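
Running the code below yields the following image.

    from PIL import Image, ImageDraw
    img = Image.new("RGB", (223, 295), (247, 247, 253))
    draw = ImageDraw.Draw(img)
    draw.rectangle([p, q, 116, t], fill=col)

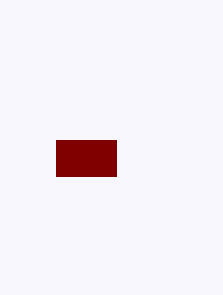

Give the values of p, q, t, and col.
p = 56
q = 140
t = 176
col = 'maroon'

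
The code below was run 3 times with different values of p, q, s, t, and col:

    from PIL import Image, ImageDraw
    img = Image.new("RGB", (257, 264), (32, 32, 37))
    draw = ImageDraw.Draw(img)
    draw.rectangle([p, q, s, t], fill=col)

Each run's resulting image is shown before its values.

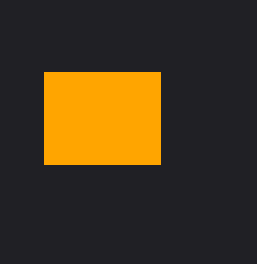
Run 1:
p = 44; q = 72; s = 160; t = 164; col = 'orange'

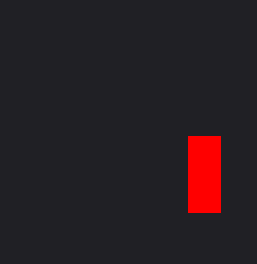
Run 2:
p = 188; q = 136; s = 220; t = 212; col = 'red'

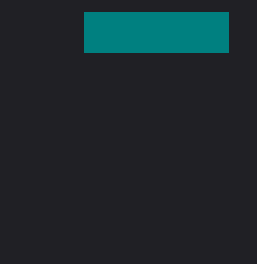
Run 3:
p = 84, q = 12, s = 228, t = 52, col = 'teal'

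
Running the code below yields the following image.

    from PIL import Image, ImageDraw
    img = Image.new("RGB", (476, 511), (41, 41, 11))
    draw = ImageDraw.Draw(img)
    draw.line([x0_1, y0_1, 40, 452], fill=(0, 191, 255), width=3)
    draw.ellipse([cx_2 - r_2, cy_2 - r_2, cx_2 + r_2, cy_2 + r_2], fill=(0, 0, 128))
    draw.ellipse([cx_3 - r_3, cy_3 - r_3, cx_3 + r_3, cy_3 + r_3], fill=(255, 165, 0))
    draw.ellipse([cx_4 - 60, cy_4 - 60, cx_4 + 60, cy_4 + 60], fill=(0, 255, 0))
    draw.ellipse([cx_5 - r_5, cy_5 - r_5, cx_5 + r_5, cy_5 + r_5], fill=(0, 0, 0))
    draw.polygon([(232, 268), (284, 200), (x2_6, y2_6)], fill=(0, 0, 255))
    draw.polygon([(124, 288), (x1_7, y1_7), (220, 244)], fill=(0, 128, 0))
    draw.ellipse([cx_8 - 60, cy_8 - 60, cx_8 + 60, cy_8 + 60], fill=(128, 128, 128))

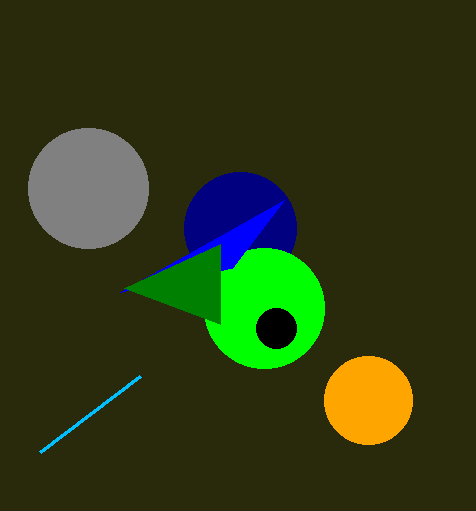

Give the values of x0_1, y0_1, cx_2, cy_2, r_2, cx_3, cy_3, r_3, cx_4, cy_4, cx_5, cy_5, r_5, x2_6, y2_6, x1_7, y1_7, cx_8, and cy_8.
x0_1 = 140; y0_1 = 376; cx_2 = 240; cy_2 = 228; r_2 = 56; cx_3 = 368; cy_3 = 400; r_3 = 44; cx_4 = 264; cy_4 = 308; cx_5 = 276; cy_5 = 328; r_5 = 20; x2_6 = 120; y2_6 = 292; x1_7 = 220; y1_7 = 324; cx_8 = 88; cy_8 = 188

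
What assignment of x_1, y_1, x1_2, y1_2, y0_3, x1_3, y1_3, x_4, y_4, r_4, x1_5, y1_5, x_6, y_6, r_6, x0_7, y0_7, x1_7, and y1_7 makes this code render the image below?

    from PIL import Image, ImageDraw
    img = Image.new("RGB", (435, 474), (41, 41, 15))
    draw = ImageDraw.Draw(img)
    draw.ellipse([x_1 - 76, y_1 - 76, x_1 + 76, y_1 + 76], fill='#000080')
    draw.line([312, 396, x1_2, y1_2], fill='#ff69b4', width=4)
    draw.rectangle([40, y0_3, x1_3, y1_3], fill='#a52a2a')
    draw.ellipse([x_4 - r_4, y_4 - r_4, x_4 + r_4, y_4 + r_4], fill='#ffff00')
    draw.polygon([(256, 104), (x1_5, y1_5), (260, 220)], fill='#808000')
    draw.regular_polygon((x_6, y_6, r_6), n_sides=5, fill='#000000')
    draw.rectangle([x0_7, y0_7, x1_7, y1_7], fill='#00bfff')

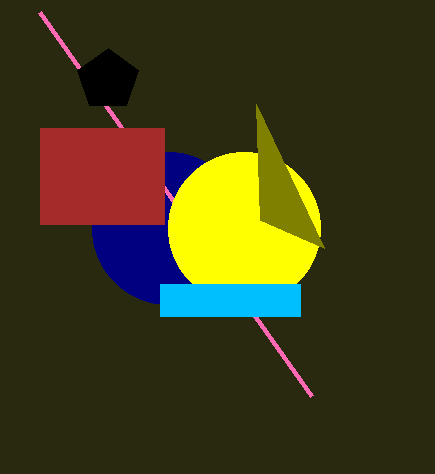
x_1 = 168
y_1 = 228
x1_2 = 40
y1_2 = 12
y0_3 = 128
x1_3 = 164
y1_3 = 224
x_4 = 244
y_4 = 228
r_4 = 76
x1_5 = 324
y1_5 = 248
x_6 = 108
y_6 = 80
r_6 = 32
x0_7 = 160
y0_7 = 284
x1_7 = 300
y1_7 = 316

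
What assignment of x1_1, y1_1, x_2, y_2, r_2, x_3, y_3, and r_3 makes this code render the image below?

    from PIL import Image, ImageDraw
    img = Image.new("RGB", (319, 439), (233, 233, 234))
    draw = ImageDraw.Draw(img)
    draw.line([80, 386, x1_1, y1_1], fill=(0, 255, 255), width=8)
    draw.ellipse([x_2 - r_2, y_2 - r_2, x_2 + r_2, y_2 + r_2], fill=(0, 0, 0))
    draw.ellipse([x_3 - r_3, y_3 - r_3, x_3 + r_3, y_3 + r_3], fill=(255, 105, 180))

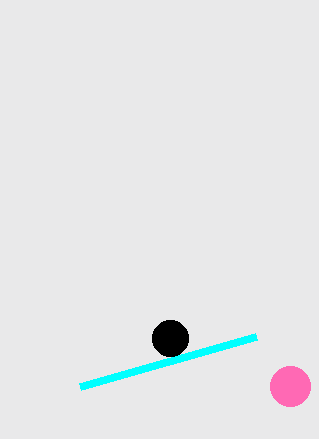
x1_1 = 256, y1_1 = 336, x_2 = 170, y_2 = 338, r_2 = 18, x_3 = 290, y_3 = 386, r_3 = 20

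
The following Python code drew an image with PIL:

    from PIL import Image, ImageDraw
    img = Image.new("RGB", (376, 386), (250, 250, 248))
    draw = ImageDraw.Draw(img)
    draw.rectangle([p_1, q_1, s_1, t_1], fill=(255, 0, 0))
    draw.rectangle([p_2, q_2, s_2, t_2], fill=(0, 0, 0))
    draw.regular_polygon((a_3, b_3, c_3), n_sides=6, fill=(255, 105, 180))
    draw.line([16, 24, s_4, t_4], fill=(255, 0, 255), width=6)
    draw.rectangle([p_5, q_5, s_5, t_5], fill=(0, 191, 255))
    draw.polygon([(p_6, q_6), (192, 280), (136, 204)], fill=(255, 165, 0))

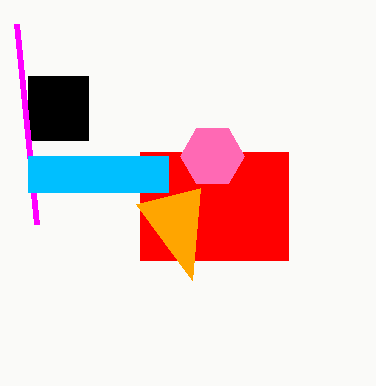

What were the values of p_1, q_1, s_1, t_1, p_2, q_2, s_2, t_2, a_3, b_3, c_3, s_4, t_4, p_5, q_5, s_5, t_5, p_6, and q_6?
p_1 = 140; q_1 = 152; s_1 = 288; t_1 = 260; p_2 = 28; q_2 = 76; s_2 = 88; t_2 = 140; a_3 = 212; b_3 = 156; c_3 = 32; s_4 = 36; t_4 = 224; p_5 = 28; q_5 = 156; s_5 = 168; t_5 = 192; p_6 = 200; q_6 = 188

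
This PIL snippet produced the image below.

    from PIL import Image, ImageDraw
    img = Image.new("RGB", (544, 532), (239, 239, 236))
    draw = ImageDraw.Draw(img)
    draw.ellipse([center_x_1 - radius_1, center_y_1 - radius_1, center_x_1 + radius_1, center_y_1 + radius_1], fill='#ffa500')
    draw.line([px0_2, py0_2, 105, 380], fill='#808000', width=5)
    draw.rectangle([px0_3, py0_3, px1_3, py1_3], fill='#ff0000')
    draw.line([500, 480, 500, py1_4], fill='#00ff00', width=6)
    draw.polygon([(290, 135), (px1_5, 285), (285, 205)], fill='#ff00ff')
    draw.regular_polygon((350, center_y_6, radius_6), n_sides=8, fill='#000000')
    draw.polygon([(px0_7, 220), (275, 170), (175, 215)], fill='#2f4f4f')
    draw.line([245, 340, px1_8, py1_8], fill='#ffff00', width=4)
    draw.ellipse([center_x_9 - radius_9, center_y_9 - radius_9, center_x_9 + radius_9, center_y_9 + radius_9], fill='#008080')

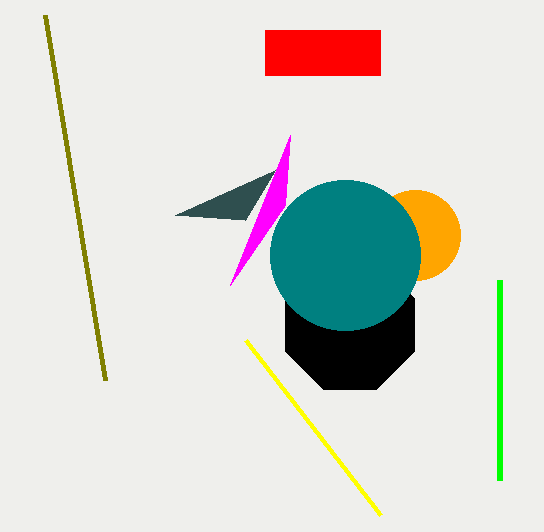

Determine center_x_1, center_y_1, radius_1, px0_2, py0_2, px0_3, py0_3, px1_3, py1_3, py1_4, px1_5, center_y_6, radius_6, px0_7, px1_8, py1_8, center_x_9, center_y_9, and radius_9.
center_x_1 = 415
center_y_1 = 235
radius_1 = 45
px0_2 = 45
py0_2 = 15
px0_3 = 265
py0_3 = 30
px1_3 = 380
py1_3 = 75
py1_4 = 280
px1_5 = 230
center_y_6 = 325
radius_6 = 70
px0_7 = 245
px1_8 = 380
py1_8 = 515
center_x_9 = 345
center_y_9 = 255
radius_9 = 75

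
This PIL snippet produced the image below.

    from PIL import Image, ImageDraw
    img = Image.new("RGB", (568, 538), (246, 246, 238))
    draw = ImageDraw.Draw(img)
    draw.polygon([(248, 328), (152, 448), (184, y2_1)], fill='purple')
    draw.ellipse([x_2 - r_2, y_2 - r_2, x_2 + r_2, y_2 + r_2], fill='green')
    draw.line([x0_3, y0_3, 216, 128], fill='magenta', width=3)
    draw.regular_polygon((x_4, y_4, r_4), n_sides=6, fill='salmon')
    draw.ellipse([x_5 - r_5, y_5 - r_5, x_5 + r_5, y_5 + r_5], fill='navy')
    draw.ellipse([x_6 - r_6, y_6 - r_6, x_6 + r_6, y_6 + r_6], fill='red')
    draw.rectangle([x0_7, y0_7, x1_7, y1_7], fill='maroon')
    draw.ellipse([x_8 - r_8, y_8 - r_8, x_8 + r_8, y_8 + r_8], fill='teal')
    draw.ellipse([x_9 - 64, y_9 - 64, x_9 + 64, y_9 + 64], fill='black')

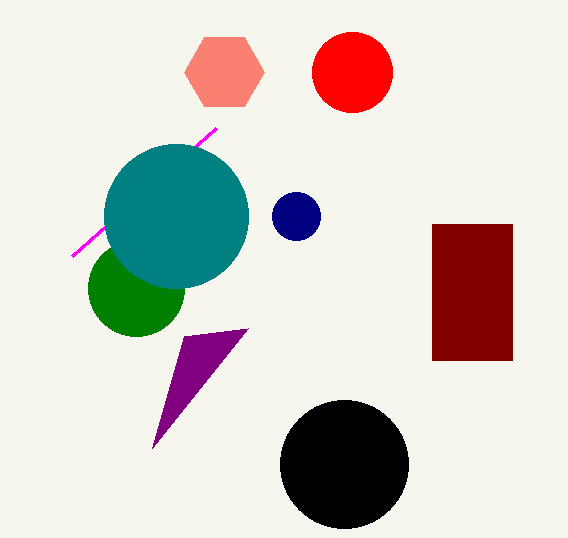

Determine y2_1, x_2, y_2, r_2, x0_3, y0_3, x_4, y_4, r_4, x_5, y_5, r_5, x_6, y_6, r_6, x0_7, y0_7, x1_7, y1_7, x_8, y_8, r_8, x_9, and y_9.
y2_1 = 336; x_2 = 136; y_2 = 288; r_2 = 48; x0_3 = 72; y0_3 = 256; x_4 = 224; y_4 = 72; r_4 = 40; x_5 = 296; y_5 = 216; r_5 = 24; x_6 = 352; y_6 = 72; r_6 = 40; x0_7 = 432; y0_7 = 224; x1_7 = 512; y1_7 = 360; x_8 = 176; y_8 = 216; r_8 = 72; x_9 = 344; y_9 = 464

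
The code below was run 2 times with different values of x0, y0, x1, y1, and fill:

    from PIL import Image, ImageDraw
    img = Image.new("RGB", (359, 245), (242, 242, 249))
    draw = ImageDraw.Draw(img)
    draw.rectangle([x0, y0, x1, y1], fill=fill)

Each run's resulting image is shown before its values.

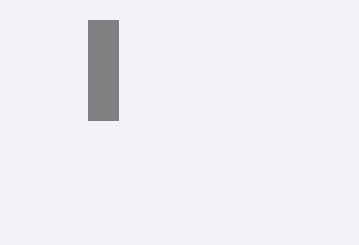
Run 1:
x0 = 88; y0 = 20; x1 = 118; y1 = 120; fill = 'gray'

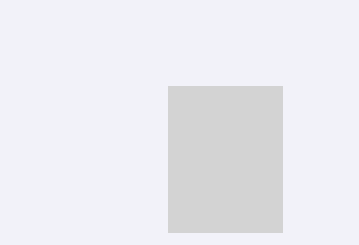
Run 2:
x0 = 168
y0 = 86
x1 = 282
y1 = 232
fill = 'lightgray'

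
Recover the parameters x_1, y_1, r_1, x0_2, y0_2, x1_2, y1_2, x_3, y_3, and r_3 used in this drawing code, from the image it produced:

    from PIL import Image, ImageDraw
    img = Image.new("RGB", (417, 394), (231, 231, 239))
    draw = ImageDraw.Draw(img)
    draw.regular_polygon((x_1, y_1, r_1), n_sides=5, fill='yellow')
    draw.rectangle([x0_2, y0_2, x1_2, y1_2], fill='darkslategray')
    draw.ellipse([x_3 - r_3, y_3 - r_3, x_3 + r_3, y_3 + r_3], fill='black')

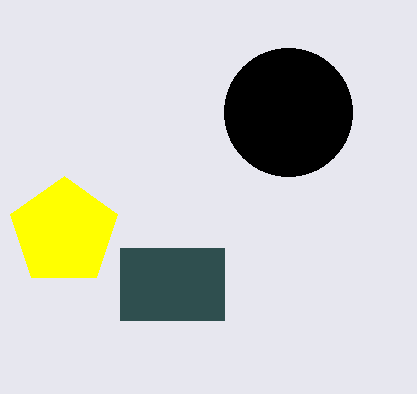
x_1 = 64; y_1 = 232; r_1 = 56; x0_2 = 120; y0_2 = 248; x1_2 = 224; y1_2 = 320; x_3 = 288; y_3 = 112; r_3 = 64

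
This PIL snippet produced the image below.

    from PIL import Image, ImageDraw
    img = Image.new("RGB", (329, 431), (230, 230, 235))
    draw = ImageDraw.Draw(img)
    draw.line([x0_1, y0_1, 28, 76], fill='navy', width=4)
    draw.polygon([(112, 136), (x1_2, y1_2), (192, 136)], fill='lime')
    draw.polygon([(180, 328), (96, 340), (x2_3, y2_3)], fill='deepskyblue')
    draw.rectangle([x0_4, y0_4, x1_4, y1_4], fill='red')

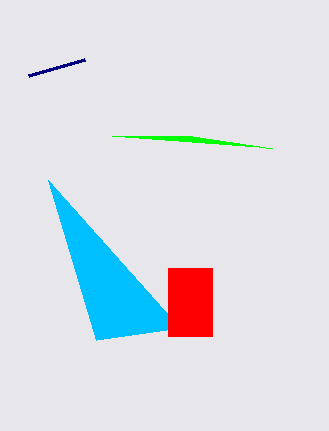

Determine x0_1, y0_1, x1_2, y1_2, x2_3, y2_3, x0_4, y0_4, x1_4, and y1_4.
x0_1 = 84, y0_1 = 60, x1_2 = 272, y1_2 = 148, x2_3 = 48, y2_3 = 180, x0_4 = 168, y0_4 = 268, x1_4 = 212, y1_4 = 336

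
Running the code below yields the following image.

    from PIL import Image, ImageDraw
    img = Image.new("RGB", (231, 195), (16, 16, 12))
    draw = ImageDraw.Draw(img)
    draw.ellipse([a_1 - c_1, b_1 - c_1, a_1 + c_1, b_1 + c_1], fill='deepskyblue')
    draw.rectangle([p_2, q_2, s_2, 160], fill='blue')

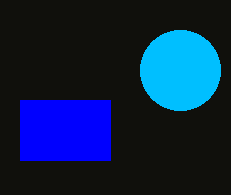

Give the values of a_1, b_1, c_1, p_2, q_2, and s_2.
a_1 = 180; b_1 = 70; c_1 = 40; p_2 = 20; q_2 = 100; s_2 = 110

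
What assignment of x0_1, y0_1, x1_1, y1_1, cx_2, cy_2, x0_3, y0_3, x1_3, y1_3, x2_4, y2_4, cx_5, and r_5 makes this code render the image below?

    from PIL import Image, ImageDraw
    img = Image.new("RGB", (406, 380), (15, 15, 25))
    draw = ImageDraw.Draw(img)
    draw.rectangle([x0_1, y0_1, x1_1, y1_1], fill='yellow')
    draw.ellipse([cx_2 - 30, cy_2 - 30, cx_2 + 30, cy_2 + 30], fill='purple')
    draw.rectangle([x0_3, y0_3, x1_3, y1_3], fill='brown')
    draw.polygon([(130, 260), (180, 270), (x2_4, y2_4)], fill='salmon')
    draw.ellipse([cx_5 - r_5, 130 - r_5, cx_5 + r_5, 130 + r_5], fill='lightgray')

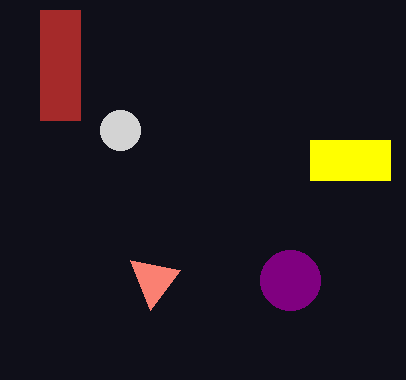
x0_1 = 310
y0_1 = 140
x1_1 = 390
y1_1 = 180
cx_2 = 290
cy_2 = 280
x0_3 = 40
y0_3 = 10
x1_3 = 80
y1_3 = 120
x2_4 = 150
y2_4 = 310
cx_5 = 120
r_5 = 20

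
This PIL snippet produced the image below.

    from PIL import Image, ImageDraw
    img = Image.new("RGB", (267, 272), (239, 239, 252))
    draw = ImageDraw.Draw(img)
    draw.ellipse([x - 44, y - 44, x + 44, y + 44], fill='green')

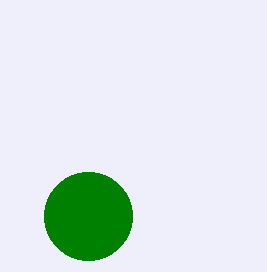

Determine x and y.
x = 88, y = 216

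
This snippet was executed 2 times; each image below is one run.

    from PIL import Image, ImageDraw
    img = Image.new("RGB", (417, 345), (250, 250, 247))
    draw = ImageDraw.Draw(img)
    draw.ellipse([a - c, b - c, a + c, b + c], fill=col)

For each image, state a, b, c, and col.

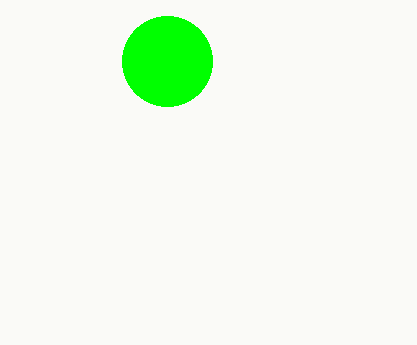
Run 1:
a = 167; b = 61; c = 45; col = 'lime'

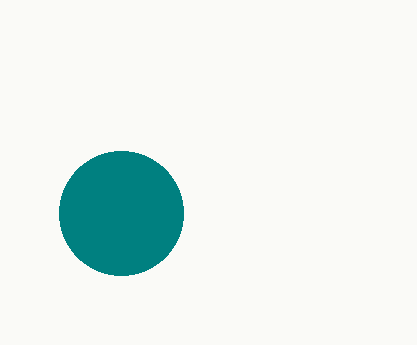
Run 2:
a = 121, b = 213, c = 62, col = 'teal'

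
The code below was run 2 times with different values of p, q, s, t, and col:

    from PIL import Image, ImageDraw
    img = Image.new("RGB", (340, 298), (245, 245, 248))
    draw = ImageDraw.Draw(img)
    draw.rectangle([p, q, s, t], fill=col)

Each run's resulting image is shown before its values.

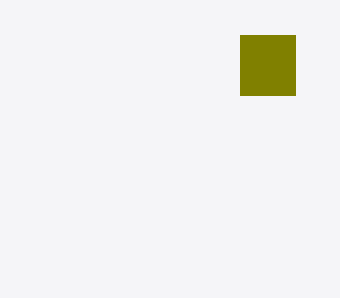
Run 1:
p = 240, q = 35, s = 295, t = 95, col = 'olive'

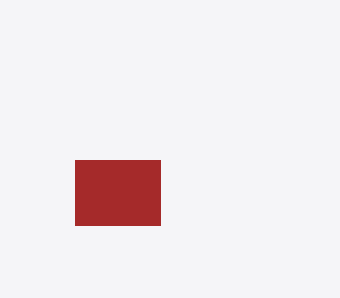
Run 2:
p = 75, q = 160, s = 160, t = 225, col = 'brown'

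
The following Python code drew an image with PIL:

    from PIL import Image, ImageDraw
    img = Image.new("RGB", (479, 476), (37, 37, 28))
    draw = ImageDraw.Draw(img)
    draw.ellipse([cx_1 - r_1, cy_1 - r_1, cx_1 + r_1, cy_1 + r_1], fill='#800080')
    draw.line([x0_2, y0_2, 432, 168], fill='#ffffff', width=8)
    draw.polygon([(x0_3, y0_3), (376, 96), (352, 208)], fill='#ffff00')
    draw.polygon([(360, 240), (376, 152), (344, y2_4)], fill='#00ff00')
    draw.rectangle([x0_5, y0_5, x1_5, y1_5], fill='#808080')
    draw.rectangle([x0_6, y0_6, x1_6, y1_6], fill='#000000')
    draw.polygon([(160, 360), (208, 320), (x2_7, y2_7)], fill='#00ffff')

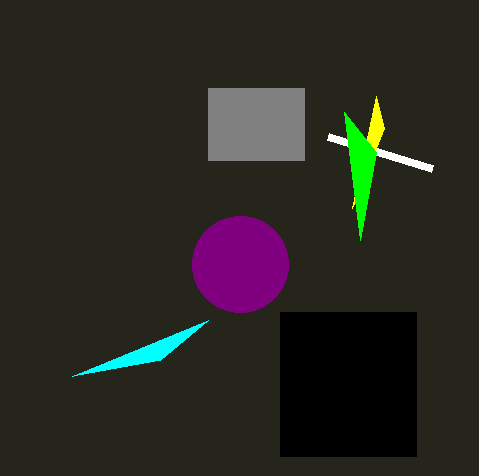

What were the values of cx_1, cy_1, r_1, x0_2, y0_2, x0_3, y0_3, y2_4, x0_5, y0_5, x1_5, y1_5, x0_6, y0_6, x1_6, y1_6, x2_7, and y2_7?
cx_1 = 240
cy_1 = 264
r_1 = 48
x0_2 = 328
y0_2 = 136
x0_3 = 384
y0_3 = 128
y2_4 = 112
x0_5 = 208
y0_5 = 88
x1_5 = 304
y1_5 = 160
x0_6 = 280
y0_6 = 312
x1_6 = 416
y1_6 = 456
x2_7 = 72
y2_7 = 376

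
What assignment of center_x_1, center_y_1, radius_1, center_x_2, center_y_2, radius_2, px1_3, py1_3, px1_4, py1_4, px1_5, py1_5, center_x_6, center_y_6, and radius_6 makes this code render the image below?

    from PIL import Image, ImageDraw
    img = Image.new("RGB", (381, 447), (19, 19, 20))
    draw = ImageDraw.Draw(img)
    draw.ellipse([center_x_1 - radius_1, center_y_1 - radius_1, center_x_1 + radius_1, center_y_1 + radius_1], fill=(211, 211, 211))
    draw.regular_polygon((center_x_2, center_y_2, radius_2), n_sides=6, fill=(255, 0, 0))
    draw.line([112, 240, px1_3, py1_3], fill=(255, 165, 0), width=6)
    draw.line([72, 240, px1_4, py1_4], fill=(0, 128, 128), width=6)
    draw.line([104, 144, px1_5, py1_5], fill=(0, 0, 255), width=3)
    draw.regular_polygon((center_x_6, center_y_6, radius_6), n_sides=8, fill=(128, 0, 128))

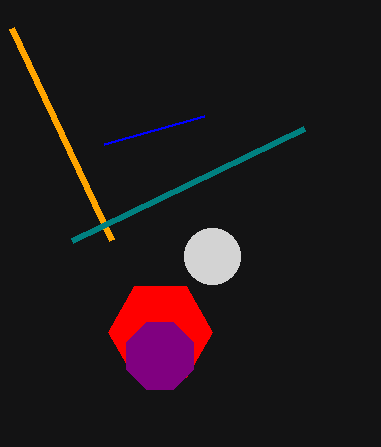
center_x_1 = 212, center_y_1 = 256, radius_1 = 28, center_x_2 = 160, center_y_2 = 332, radius_2 = 52, px1_3 = 12, py1_3 = 28, px1_4 = 304, py1_4 = 128, px1_5 = 204, py1_5 = 116, center_x_6 = 160, center_y_6 = 356, radius_6 = 36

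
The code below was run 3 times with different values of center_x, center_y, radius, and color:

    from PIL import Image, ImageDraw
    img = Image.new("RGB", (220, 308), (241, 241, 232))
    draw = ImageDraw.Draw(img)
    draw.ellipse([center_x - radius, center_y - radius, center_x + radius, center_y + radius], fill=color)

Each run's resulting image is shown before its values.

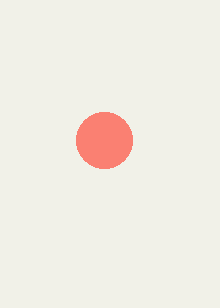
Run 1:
center_x = 104, center_y = 140, radius = 28, color = 'salmon'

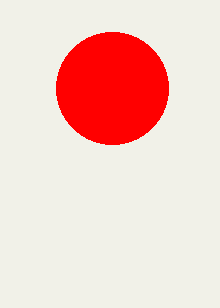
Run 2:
center_x = 112; center_y = 88; radius = 56; color = 'red'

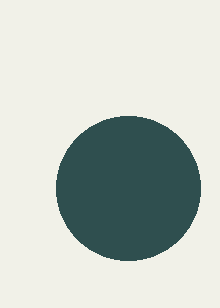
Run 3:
center_x = 128, center_y = 188, radius = 72, color = 'darkslategray'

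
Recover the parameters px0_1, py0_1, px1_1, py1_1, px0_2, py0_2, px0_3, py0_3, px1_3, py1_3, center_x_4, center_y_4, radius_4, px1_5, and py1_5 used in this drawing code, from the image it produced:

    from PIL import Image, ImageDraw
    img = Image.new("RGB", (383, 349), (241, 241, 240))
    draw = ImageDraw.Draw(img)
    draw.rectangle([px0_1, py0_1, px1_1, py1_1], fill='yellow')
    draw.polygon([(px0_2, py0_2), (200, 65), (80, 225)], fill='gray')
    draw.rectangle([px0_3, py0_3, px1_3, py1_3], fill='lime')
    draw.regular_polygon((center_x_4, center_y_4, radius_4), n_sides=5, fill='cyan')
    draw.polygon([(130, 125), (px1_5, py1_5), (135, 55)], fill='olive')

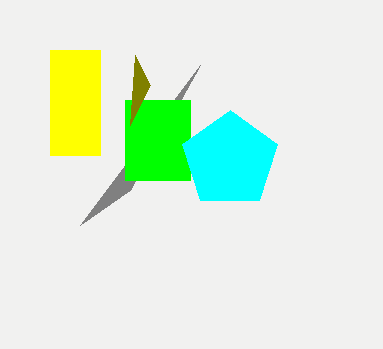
px0_1 = 50
py0_1 = 50
px1_1 = 100
py1_1 = 155
px0_2 = 130
py0_2 = 190
px0_3 = 125
py0_3 = 100
px1_3 = 190
py1_3 = 180
center_x_4 = 230
center_y_4 = 160
radius_4 = 50
px1_5 = 150
py1_5 = 85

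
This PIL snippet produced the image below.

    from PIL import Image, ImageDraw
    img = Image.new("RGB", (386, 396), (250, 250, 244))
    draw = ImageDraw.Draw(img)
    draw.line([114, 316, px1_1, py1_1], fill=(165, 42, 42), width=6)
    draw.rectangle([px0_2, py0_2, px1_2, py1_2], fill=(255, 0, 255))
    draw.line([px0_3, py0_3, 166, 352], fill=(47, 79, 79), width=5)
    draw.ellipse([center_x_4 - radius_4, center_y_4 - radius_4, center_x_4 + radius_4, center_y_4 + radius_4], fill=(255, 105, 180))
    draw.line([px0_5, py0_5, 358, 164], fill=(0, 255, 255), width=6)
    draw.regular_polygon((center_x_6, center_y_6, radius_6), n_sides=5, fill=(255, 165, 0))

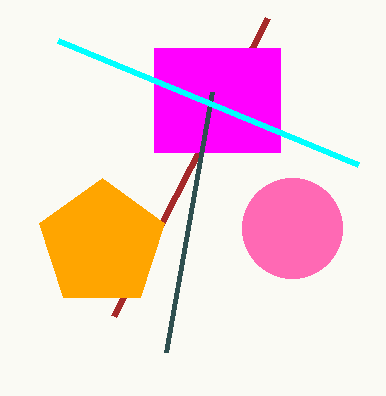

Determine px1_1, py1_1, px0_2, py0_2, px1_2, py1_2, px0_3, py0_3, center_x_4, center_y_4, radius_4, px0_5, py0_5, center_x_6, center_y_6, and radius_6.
px1_1 = 268, py1_1 = 18, px0_2 = 154, py0_2 = 48, px1_2 = 280, py1_2 = 152, px0_3 = 212, py0_3 = 92, center_x_4 = 292, center_y_4 = 228, radius_4 = 50, px0_5 = 58, py0_5 = 40, center_x_6 = 102, center_y_6 = 244, radius_6 = 66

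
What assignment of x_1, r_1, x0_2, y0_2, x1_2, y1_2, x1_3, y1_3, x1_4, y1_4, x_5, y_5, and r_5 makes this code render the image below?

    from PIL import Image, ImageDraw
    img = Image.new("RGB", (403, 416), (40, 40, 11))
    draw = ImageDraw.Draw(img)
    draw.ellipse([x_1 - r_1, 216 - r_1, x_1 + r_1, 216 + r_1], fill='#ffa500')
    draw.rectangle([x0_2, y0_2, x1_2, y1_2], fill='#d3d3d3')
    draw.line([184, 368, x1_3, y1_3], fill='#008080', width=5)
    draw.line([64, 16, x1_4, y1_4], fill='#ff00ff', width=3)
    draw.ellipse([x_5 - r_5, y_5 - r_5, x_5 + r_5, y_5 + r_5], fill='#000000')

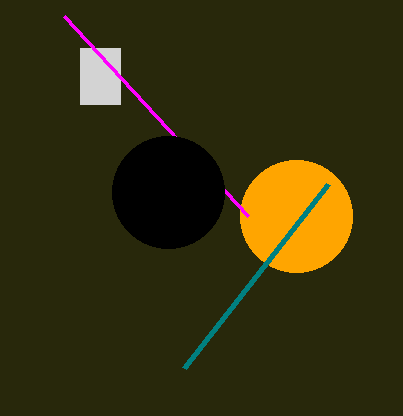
x_1 = 296
r_1 = 56
x0_2 = 80
y0_2 = 48
x1_2 = 120
y1_2 = 104
x1_3 = 328
y1_3 = 184
x1_4 = 248
y1_4 = 216
x_5 = 168
y_5 = 192
r_5 = 56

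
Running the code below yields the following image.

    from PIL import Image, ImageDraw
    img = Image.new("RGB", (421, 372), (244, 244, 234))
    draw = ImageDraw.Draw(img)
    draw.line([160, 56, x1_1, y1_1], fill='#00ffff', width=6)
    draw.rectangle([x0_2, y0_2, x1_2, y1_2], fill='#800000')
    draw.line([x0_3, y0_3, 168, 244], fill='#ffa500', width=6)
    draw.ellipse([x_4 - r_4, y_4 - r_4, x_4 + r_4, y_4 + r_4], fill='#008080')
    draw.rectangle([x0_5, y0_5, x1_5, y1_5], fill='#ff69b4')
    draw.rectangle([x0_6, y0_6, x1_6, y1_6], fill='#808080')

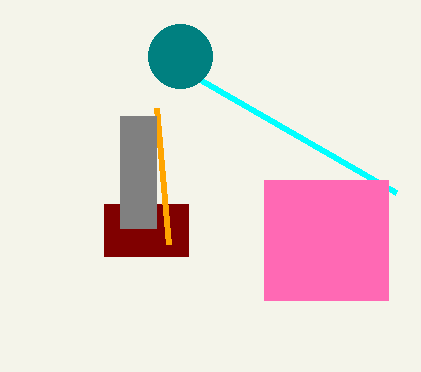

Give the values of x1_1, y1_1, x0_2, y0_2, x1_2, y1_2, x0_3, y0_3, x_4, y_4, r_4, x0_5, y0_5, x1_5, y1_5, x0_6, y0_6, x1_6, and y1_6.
x1_1 = 396
y1_1 = 192
x0_2 = 104
y0_2 = 204
x1_2 = 188
y1_2 = 256
x0_3 = 156
y0_3 = 108
x_4 = 180
y_4 = 56
r_4 = 32
x0_5 = 264
y0_5 = 180
x1_5 = 388
y1_5 = 300
x0_6 = 120
y0_6 = 116
x1_6 = 156
y1_6 = 228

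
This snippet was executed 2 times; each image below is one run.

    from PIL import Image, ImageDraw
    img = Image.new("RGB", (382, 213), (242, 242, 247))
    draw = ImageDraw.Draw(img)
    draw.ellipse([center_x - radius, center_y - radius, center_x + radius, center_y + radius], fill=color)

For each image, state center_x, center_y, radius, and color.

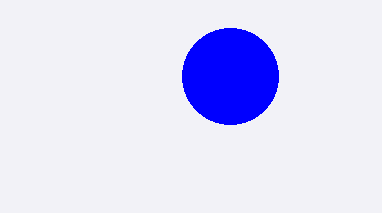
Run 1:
center_x = 230, center_y = 76, radius = 48, color = 'blue'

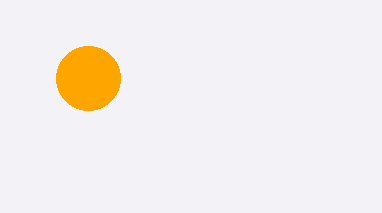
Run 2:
center_x = 88
center_y = 78
radius = 32
color = 'orange'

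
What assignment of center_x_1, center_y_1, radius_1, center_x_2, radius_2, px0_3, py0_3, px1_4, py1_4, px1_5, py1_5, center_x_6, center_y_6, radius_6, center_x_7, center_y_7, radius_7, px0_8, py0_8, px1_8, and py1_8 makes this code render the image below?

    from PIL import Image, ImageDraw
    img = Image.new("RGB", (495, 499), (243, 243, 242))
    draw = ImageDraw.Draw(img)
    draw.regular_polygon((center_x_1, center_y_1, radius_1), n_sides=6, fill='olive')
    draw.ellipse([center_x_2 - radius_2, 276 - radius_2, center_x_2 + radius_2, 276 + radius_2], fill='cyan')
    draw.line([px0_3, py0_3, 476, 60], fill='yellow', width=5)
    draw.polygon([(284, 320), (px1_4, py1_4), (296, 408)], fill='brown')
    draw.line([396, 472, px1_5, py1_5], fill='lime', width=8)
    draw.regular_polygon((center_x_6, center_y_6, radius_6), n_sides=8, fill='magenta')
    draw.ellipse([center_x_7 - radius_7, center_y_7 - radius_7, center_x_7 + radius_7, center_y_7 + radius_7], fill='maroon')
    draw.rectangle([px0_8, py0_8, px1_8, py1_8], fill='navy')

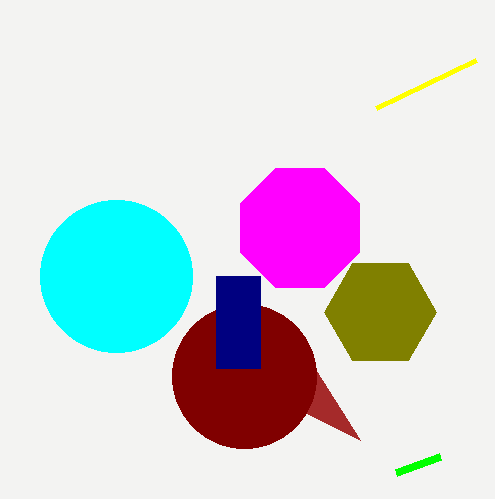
center_x_1 = 380
center_y_1 = 312
radius_1 = 56
center_x_2 = 116
radius_2 = 76
px0_3 = 376
py0_3 = 108
px1_4 = 360
py1_4 = 440
px1_5 = 440
py1_5 = 456
center_x_6 = 300
center_y_6 = 228
radius_6 = 64
center_x_7 = 244
center_y_7 = 376
radius_7 = 72
px0_8 = 216
py0_8 = 276
px1_8 = 260
py1_8 = 368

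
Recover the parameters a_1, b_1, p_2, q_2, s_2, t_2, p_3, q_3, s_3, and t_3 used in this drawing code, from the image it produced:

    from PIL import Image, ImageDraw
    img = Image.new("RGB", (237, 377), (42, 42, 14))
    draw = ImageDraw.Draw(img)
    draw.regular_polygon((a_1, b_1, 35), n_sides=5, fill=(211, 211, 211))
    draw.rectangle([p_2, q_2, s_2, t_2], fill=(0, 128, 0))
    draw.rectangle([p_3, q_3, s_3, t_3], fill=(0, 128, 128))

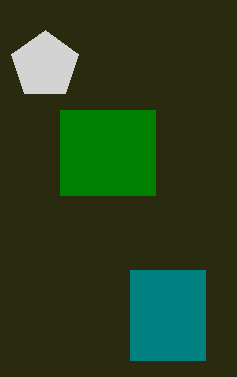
a_1 = 45; b_1 = 65; p_2 = 60; q_2 = 110; s_2 = 155; t_2 = 195; p_3 = 130; q_3 = 270; s_3 = 205; t_3 = 360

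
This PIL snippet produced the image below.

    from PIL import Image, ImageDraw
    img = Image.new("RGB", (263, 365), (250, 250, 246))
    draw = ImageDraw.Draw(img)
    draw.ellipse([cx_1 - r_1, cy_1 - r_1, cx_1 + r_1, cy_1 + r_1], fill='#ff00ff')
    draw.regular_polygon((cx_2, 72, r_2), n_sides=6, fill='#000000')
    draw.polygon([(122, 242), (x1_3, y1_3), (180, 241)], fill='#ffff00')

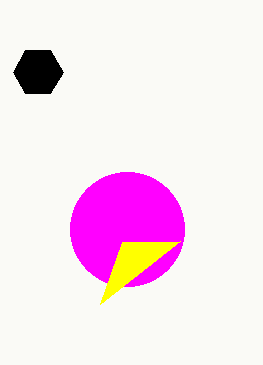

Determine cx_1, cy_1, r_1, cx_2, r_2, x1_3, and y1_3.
cx_1 = 127, cy_1 = 229, r_1 = 57, cx_2 = 38, r_2 = 25, x1_3 = 100, y1_3 = 304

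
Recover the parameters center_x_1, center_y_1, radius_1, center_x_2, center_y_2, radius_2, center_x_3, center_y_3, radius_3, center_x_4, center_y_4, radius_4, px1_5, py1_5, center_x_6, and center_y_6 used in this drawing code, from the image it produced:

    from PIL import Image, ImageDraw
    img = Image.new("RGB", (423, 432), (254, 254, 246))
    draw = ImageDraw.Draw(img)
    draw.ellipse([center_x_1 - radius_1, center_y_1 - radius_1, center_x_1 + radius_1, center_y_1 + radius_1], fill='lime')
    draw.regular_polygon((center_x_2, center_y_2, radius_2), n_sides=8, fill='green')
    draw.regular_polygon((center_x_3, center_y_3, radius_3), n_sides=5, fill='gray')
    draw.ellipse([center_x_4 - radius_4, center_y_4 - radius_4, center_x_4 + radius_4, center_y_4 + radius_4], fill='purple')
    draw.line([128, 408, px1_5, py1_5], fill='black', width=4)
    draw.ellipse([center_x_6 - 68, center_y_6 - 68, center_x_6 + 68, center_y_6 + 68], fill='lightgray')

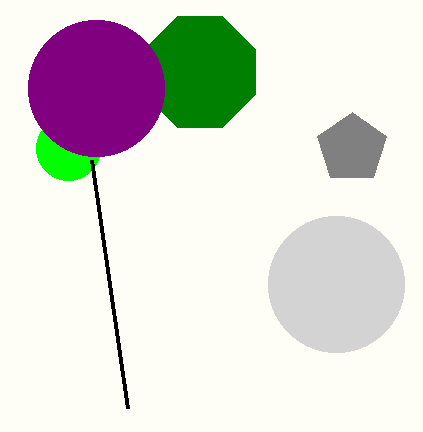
center_x_1 = 68, center_y_1 = 148, radius_1 = 32, center_x_2 = 200, center_y_2 = 72, radius_2 = 60, center_x_3 = 352, center_y_3 = 148, radius_3 = 36, center_x_4 = 96, center_y_4 = 88, radius_4 = 68, px1_5 = 92, py1_5 = 160, center_x_6 = 336, center_y_6 = 284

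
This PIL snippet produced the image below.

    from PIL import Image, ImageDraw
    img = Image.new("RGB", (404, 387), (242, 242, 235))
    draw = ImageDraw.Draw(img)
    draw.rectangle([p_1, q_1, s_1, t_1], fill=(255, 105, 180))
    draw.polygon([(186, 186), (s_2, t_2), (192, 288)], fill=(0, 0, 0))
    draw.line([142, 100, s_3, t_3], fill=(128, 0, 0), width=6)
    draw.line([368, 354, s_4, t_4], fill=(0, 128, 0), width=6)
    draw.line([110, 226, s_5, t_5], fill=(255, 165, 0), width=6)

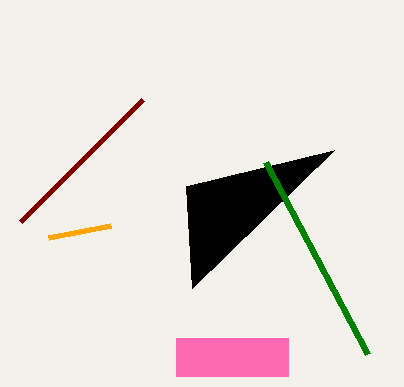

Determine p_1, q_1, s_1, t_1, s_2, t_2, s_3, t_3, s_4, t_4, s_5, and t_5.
p_1 = 176
q_1 = 338
s_1 = 288
t_1 = 376
s_2 = 334
t_2 = 150
s_3 = 20
t_3 = 222
s_4 = 266
t_4 = 162
s_5 = 48
t_5 = 238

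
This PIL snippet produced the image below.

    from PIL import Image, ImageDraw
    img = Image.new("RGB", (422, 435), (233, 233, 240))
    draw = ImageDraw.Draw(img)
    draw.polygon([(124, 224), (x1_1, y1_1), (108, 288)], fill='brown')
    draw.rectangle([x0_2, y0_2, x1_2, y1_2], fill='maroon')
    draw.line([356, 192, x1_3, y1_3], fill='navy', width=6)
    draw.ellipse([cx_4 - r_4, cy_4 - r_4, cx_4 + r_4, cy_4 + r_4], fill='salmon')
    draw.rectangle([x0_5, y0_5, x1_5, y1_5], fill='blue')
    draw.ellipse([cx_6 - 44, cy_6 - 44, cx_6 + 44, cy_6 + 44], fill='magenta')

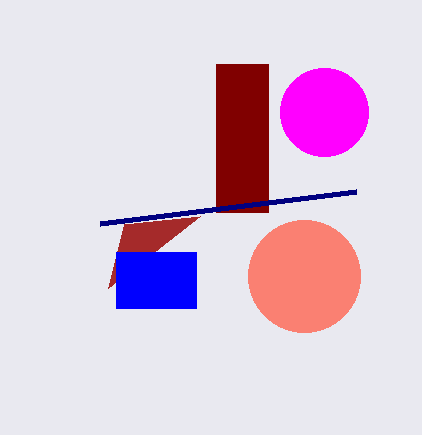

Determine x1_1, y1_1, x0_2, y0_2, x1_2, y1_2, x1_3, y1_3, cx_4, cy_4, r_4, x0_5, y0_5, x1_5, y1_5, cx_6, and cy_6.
x1_1 = 200; y1_1 = 216; x0_2 = 216; y0_2 = 64; x1_2 = 268; y1_2 = 212; x1_3 = 100; y1_3 = 224; cx_4 = 304; cy_4 = 276; r_4 = 56; x0_5 = 116; y0_5 = 252; x1_5 = 196; y1_5 = 308; cx_6 = 324; cy_6 = 112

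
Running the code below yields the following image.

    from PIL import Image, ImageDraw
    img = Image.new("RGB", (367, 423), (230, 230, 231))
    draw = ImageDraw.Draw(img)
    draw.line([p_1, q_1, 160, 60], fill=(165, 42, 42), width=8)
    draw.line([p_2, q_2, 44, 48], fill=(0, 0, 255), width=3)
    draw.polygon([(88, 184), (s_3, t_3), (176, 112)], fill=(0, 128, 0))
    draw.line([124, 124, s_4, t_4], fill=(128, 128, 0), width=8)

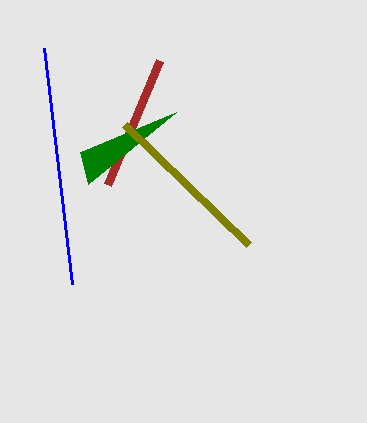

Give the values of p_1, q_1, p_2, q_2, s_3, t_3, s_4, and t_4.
p_1 = 108, q_1 = 184, p_2 = 72, q_2 = 284, s_3 = 80, t_3 = 152, s_4 = 248, t_4 = 244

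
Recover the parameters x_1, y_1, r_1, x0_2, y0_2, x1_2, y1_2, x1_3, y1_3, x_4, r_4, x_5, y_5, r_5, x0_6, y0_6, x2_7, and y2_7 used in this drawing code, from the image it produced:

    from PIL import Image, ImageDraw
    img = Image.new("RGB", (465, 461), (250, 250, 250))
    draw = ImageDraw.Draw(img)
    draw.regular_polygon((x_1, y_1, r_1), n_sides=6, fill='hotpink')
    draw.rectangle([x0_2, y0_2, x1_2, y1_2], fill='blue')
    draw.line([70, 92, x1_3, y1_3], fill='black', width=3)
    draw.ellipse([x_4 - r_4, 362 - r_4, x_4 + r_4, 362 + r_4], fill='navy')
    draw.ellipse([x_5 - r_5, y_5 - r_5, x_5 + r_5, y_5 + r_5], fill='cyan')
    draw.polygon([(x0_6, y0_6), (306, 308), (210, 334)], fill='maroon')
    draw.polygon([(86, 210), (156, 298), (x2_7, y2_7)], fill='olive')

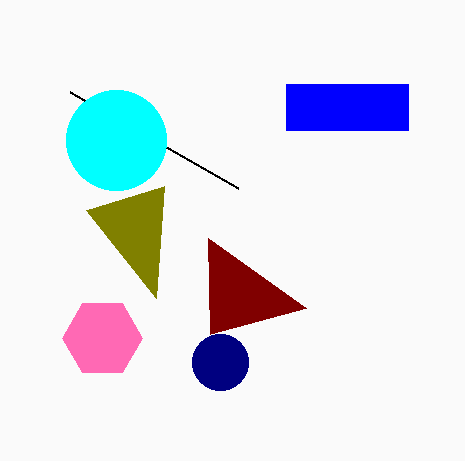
x_1 = 102
y_1 = 338
r_1 = 40
x0_2 = 286
y0_2 = 84
x1_2 = 408
y1_2 = 130
x1_3 = 238
y1_3 = 188
x_4 = 220
r_4 = 28
x_5 = 116
y_5 = 140
r_5 = 50
x0_6 = 208
y0_6 = 238
x2_7 = 164
y2_7 = 186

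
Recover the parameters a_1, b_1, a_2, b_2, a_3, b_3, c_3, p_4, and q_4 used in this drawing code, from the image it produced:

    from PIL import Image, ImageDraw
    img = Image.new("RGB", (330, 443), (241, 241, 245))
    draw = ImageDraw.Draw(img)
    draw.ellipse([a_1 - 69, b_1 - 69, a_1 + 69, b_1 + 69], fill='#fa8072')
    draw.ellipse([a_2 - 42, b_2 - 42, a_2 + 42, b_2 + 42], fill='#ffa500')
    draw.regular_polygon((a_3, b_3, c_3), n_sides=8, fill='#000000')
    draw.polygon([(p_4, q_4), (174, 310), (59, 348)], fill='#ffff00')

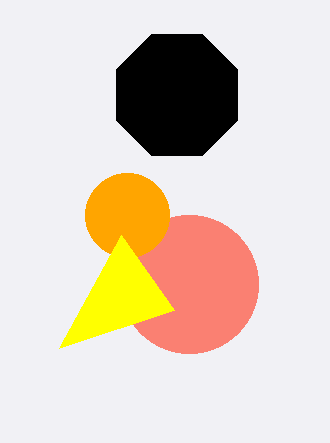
a_1 = 189; b_1 = 284; a_2 = 127; b_2 = 215; a_3 = 177; b_3 = 95; c_3 = 66; p_4 = 121; q_4 = 235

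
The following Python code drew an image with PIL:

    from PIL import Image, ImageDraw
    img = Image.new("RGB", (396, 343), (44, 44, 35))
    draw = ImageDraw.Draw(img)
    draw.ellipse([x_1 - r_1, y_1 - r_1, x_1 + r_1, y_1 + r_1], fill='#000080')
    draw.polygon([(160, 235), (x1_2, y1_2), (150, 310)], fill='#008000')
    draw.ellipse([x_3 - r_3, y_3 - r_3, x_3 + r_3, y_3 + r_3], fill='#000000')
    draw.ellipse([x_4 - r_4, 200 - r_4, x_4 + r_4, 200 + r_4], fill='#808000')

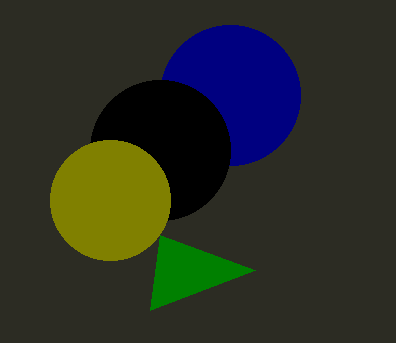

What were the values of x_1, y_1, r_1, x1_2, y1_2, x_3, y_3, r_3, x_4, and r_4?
x_1 = 230
y_1 = 95
r_1 = 70
x1_2 = 255
y1_2 = 270
x_3 = 160
y_3 = 150
r_3 = 70
x_4 = 110
r_4 = 60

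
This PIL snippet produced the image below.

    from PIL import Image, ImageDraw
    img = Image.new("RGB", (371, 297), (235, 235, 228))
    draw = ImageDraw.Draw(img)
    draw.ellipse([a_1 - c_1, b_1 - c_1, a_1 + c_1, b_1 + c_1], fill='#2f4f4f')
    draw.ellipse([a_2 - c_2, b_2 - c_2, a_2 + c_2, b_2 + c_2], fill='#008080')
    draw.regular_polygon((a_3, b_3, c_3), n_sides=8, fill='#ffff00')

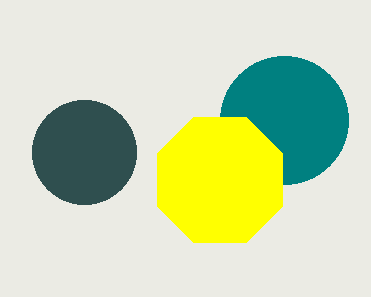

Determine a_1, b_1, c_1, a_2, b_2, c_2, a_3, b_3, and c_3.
a_1 = 84
b_1 = 152
c_1 = 52
a_2 = 284
b_2 = 120
c_2 = 64
a_3 = 220
b_3 = 180
c_3 = 68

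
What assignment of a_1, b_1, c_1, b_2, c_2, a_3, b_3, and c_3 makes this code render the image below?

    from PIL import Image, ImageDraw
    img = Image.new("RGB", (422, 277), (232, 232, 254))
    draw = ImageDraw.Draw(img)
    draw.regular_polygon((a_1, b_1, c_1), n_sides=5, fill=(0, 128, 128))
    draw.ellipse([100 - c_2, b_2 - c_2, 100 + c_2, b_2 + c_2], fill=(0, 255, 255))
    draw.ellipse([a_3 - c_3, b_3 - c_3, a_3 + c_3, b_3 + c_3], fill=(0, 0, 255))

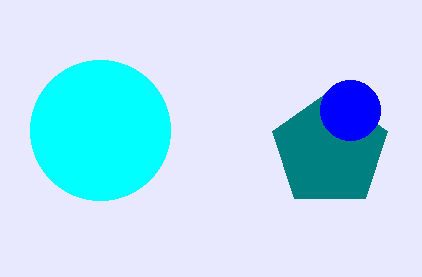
a_1 = 330; b_1 = 150; c_1 = 60; b_2 = 130; c_2 = 70; a_3 = 350; b_3 = 110; c_3 = 30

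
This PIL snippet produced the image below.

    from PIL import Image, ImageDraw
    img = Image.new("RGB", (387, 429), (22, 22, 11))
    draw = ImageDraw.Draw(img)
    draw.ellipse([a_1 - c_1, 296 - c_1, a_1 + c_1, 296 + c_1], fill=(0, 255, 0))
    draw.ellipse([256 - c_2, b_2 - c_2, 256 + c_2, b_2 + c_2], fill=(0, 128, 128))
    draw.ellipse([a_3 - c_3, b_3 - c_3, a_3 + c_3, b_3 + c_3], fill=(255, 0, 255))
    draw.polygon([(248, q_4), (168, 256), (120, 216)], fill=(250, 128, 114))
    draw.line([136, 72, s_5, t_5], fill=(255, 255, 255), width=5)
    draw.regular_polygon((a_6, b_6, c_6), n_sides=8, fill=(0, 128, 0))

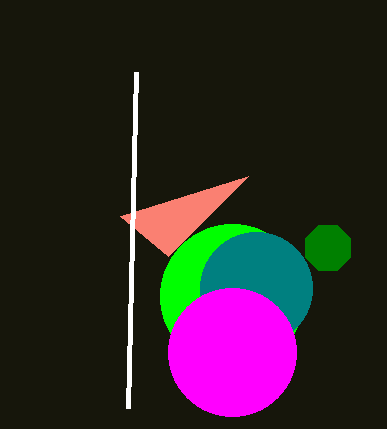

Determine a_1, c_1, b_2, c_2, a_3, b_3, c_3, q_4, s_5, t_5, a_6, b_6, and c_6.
a_1 = 232
c_1 = 72
b_2 = 288
c_2 = 56
a_3 = 232
b_3 = 352
c_3 = 64
q_4 = 176
s_5 = 128
t_5 = 408
a_6 = 328
b_6 = 248
c_6 = 24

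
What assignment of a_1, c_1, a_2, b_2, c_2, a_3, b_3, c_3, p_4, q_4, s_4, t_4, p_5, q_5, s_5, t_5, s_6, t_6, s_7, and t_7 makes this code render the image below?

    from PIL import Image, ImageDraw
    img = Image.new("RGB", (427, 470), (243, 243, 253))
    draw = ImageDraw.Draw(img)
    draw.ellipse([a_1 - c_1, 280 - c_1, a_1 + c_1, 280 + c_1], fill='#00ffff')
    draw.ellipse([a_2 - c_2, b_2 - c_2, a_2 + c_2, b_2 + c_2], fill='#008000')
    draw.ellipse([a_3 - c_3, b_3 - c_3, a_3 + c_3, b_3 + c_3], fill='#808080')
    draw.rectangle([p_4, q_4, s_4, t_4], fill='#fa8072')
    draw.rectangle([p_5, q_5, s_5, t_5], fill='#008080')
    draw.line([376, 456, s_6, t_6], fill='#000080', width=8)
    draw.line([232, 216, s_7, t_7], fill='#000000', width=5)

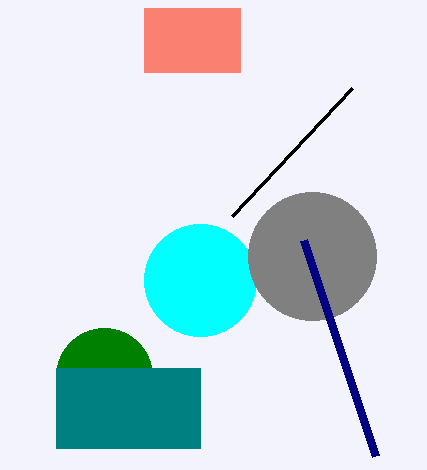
a_1 = 200, c_1 = 56, a_2 = 104, b_2 = 376, c_2 = 48, a_3 = 312, b_3 = 256, c_3 = 64, p_4 = 144, q_4 = 8, s_4 = 240, t_4 = 72, p_5 = 56, q_5 = 368, s_5 = 200, t_5 = 448, s_6 = 304, t_6 = 240, s_7 = 352, t_7 = 88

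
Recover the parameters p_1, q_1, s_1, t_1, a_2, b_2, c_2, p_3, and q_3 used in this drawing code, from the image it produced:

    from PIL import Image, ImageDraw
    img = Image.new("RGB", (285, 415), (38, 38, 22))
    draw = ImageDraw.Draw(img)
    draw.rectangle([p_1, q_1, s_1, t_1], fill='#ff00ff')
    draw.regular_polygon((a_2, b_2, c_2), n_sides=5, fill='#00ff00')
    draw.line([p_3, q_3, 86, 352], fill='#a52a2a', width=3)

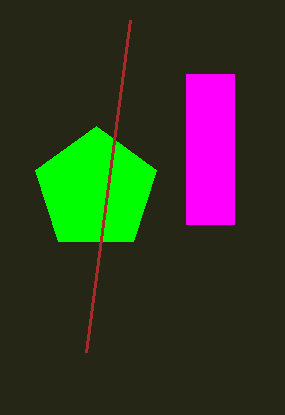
p_1 = 186; q_1 = 74; s_1 = 234; t_1 = 224; a_2 = 96; b_2 = 190; c_2 = 64; p_3 = 130; q_3 = 20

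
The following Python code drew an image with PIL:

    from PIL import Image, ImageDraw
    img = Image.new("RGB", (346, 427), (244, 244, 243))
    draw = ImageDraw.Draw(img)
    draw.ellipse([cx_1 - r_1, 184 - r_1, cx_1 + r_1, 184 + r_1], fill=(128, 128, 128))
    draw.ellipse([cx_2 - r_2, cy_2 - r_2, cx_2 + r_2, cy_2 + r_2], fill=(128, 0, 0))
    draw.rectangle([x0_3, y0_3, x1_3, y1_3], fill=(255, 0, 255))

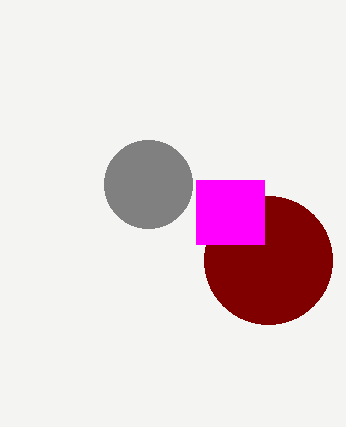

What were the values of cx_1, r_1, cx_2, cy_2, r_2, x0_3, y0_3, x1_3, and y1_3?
cx_1 = 148; r_1 = 44; cx_2 = 268; cy_2 = 260; r_2 = 64; x0_3 = 196; y0_3 = 180; x1_3 = 264; y1_3 = 244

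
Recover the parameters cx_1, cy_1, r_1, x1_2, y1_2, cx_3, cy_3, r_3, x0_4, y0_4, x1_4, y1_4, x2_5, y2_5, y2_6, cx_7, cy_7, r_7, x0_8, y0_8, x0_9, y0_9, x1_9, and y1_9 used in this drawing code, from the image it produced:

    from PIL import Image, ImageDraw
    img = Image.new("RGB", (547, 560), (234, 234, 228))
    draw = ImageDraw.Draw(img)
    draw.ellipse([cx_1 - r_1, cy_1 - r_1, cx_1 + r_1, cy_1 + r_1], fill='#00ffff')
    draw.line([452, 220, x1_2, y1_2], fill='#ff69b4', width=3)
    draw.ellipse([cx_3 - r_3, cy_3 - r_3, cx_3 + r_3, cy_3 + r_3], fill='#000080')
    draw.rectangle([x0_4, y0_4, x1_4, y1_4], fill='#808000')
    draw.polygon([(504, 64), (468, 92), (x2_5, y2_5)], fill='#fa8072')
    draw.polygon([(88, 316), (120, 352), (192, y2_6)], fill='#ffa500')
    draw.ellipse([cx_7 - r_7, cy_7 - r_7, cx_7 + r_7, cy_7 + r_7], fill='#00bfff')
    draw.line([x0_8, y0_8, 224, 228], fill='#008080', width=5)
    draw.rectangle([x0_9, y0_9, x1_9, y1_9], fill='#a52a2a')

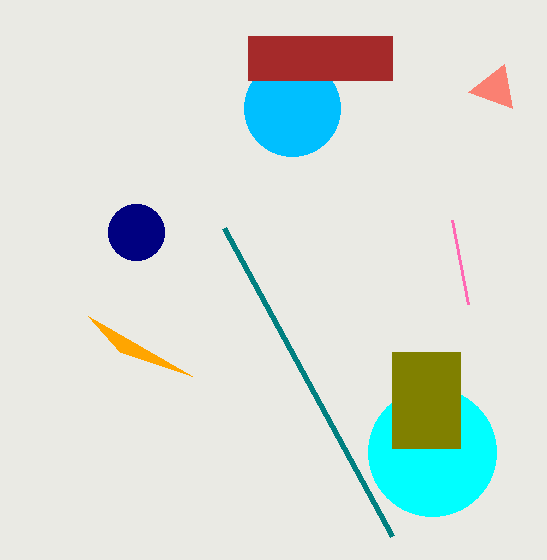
cx_1 = 432
cy_1 = 452
r_1 = 64
x1_2 = 468
y1_2 = 304
cx_3 = 136
cy_3 = 232
r_3 = 28
x0_4 = 392
y0_4 = 352
x1_4 = 460
y1_4 = 448
x2_5 = 512
y2_5 = 108
y2_6 = 376
cx_7 = 292
cy_7 = 108
r_7 = 48
x0_8 = 392
y0_8 = 536
x0_9 = 248
y0_9 = 36
x1_9 = 392
y1_9 = 80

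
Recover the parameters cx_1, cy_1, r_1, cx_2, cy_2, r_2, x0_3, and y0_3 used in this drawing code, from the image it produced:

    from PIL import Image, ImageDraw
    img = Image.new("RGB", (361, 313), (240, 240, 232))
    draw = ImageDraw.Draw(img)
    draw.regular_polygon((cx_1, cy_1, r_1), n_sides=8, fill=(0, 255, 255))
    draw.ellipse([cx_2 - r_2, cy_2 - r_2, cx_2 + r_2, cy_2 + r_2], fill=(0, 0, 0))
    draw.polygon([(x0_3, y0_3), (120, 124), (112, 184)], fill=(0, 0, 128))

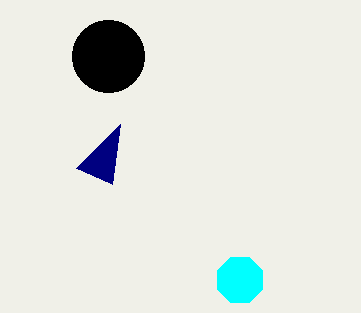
cx_1 = 240
cy_1 = 280
r_1 = 24
cx_2 = 108
cy_2 = 56
r_2 = 36
x0_3 = 76
y0_3 = 168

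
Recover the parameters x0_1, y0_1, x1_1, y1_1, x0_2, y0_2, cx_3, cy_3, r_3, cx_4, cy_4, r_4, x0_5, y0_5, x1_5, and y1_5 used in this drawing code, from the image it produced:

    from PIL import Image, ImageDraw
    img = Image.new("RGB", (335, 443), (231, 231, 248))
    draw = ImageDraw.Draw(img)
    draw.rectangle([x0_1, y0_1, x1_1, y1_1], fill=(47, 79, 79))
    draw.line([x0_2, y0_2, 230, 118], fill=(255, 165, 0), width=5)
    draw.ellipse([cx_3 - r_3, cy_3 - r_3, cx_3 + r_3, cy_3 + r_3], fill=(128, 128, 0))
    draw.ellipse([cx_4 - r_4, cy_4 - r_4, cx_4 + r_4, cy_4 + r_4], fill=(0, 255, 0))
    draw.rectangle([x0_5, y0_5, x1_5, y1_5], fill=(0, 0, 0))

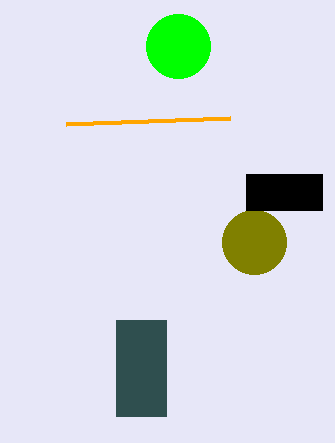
x0_1 = 116, y0_1 = 320, x1_1 = 166, y1_1 = 416, x0_2 = 66, y0_2 = 124, cx_3 = 254, cy_3 = 242, r_3 = 32, cx_4 = 178, cy_4 = 46, r_4 = 32, x0_5 = 246, y0_5 = 174, x1_5 = 322, y1_5 = 210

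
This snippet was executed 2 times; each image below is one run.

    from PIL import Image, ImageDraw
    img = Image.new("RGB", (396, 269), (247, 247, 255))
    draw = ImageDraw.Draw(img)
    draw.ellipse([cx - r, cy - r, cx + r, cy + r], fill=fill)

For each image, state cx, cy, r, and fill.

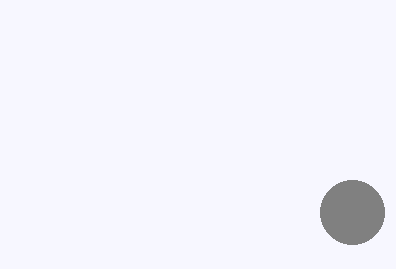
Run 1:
cx = 352; cy = 212; r = 32; fill = 'gray'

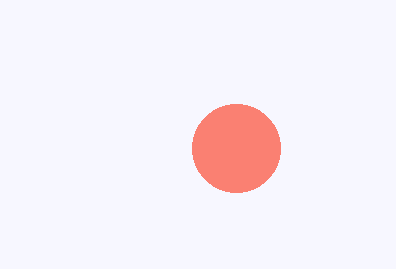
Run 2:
cx = 236; cy = 148; r = 44; fill = 'salmon'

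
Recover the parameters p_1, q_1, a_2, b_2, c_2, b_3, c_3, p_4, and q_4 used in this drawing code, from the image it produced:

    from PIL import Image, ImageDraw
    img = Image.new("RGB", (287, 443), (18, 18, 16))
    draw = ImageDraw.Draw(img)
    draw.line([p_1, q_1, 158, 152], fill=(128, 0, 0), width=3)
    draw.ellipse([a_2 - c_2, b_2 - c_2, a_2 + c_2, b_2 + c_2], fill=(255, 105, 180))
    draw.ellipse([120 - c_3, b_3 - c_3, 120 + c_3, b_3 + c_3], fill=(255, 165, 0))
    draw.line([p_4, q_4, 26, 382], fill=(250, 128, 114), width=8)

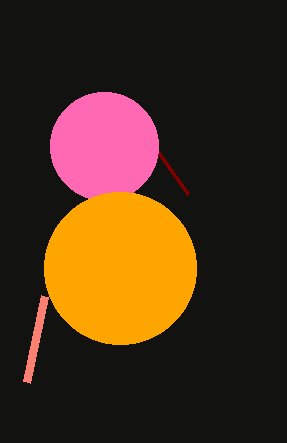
p_1 = 188; q_1 = 194; a_2 = 104; b_2 = 146; c_2 = 54; b_3 = 268; c_3 = 76; p_4 = 44; q_4 = 296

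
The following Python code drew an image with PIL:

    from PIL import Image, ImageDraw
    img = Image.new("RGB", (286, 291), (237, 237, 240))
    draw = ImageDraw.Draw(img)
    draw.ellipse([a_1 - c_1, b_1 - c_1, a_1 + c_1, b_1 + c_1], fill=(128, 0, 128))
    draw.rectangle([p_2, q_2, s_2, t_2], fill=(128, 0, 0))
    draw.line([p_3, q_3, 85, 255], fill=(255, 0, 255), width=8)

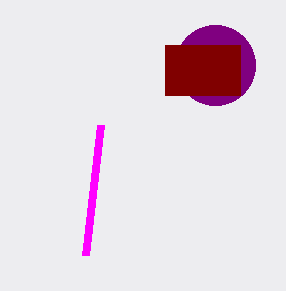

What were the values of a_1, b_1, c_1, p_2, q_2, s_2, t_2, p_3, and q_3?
a_1 = 215; b_1 = 65; c_1 = 40; p_2 = 165; q_2 = 45; s_2 = 240; t_2 = 95; p_3 = 100; q_3 = 125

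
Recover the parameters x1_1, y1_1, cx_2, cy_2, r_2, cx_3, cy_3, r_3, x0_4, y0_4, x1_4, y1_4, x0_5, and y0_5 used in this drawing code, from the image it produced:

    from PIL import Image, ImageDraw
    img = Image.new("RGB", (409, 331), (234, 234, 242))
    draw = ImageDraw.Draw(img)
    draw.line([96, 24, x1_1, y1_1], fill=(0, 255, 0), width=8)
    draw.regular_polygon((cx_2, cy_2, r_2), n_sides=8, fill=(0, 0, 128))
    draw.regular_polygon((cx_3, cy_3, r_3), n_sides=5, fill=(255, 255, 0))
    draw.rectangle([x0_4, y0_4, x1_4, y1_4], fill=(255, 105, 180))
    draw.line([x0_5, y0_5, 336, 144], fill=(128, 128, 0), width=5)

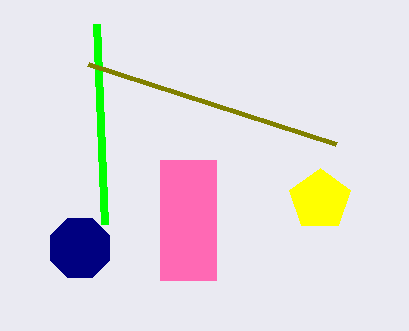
x1_1 = 104
y1_1 = 224
cx_2 = 80
cy_2 = 248
r_2 = 32
cx_3 = 320
cy_3 = 200
r_3 = 32
x0_4 = 160
y0_4 = 160
x1_4 = 216
y1_4 = 280
x0_5 = 88
y0_5 = 64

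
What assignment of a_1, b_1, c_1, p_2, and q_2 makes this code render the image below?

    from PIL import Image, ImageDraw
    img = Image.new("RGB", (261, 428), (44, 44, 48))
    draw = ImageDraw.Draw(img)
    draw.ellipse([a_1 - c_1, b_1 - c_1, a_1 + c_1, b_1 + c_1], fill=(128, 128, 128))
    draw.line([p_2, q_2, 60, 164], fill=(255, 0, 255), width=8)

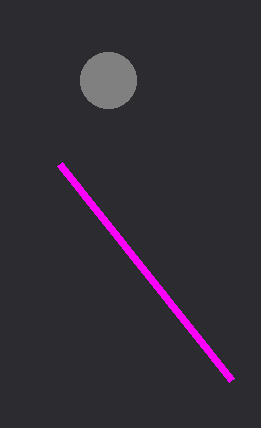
a_1 = 108
b_1 = 80
c_1 = 28
p_2 = 232
q_2 = 380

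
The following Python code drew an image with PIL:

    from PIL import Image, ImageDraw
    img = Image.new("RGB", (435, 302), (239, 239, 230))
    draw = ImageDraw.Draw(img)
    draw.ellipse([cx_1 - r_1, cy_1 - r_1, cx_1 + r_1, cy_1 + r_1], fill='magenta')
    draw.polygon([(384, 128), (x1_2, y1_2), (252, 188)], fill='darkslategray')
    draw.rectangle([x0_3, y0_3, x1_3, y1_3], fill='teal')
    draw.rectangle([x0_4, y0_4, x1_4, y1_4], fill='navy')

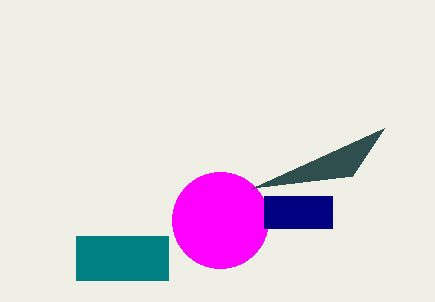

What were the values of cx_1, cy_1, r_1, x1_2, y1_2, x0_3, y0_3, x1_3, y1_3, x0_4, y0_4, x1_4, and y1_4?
cx_1 = 220; cy_1 = 220; r_1 = 48; x1_2 = 352; y1_2 = 176; x0_3 = 76; y0_3 = 236; x1_3 = 168; y1_3 = 280; x0_4 = 264; y0_4 = 196; x1_4 = 332; y1_4 = 228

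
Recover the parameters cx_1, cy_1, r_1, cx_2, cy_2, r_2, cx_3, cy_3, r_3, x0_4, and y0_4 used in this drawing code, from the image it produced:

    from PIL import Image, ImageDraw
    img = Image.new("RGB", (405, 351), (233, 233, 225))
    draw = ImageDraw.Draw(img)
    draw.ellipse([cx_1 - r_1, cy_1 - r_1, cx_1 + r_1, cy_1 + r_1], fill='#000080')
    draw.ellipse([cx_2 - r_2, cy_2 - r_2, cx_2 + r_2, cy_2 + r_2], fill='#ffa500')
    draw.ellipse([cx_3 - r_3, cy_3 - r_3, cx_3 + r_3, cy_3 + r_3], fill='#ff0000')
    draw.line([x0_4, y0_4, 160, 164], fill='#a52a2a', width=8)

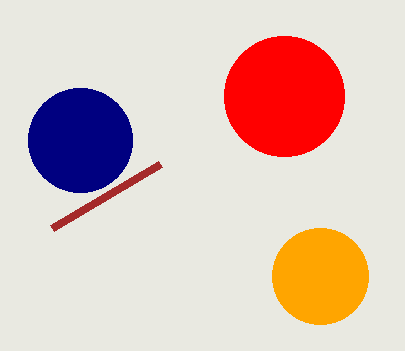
cx_1 = 80; cy_1 = 140; r_1 = 52; cx_2 = 320; cy_2 = 276; r_2 = 48; cx_3 = 284; cy_3 = 96; r_3 = 60; x0_4 = 52; y0_4 = 228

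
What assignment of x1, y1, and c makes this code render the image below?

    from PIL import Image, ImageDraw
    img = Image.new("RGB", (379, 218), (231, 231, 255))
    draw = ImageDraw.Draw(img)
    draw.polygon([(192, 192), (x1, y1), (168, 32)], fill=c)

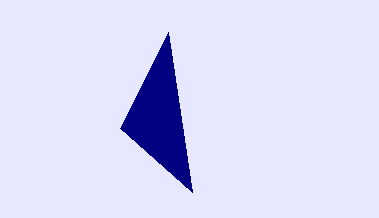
x1 = 120; y1 = 128; c = 'navy'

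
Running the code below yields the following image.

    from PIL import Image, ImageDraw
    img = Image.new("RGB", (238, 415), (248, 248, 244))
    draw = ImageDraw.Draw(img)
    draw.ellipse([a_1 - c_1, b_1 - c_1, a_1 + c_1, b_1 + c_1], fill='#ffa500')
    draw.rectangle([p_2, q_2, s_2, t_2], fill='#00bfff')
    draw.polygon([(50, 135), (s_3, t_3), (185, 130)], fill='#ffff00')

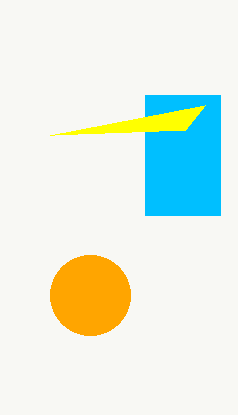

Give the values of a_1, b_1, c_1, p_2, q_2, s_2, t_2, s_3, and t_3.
a_1 = 90
b_1 = 295
c_1 = 40
p_2 = 145
q_2 = 95
s_2 = 220
t_2 = 215
s_3 = 205
t_3 = 105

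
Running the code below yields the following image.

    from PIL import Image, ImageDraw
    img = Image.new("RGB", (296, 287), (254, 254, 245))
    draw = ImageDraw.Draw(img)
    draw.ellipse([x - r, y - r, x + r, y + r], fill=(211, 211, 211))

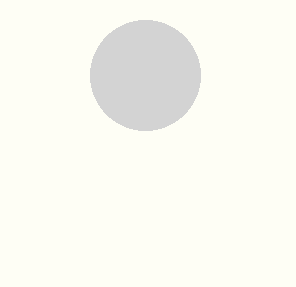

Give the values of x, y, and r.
x = 145
y = 75
r = 55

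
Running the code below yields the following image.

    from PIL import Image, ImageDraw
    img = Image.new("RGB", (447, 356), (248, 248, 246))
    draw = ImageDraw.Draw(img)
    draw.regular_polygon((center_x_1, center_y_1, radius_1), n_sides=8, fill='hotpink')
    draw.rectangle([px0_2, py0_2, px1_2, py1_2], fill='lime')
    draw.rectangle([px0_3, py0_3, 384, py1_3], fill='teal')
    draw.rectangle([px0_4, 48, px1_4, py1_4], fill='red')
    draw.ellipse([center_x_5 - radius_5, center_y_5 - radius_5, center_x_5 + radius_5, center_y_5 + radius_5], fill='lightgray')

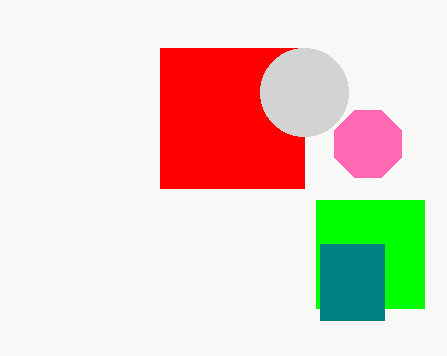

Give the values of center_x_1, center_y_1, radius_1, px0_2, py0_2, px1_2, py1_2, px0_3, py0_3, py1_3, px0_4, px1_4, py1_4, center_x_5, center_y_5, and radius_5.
center_x_1 = 368, center_y_1 = 144, radius_1 = 36, px0_2 = 316, py0_2 = 200, px1_2 = 424, py1_2 = 308, px0_3 = 320, py0_3 = 244, py1_3 = 320, px0_4 = 160, px1_4 = 304, py1_4 = 188, center_x_5 = 304, center_y_5 = 92, radius_5 = 44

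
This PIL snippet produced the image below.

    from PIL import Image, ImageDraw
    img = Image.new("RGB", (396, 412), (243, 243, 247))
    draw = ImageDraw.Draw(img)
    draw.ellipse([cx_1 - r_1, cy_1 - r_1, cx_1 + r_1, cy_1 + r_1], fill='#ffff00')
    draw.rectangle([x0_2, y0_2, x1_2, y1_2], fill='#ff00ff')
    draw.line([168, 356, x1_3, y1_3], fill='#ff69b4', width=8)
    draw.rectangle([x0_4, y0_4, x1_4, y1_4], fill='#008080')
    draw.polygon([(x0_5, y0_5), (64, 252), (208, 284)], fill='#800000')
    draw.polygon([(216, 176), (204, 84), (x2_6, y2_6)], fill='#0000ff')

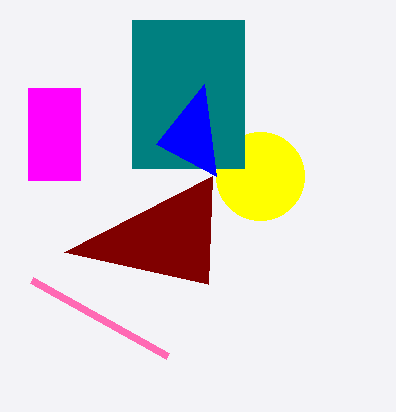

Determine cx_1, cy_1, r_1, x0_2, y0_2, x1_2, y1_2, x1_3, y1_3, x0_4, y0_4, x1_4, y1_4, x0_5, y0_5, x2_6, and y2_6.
cx_1 = 260, cy_1 = 176, r_1 = 44, x0_2 = 28, y0_2 = 88, x1_2 = 80, y1_2 = 180, x1_3 = 32, y1_3 = 280, x0_4 = 132, y0_4 = 20, x1_4 = 244, y1_4 = 168, x0_5 = 212, y0_5 = 176, x2_6 = 156, y2_6 = 144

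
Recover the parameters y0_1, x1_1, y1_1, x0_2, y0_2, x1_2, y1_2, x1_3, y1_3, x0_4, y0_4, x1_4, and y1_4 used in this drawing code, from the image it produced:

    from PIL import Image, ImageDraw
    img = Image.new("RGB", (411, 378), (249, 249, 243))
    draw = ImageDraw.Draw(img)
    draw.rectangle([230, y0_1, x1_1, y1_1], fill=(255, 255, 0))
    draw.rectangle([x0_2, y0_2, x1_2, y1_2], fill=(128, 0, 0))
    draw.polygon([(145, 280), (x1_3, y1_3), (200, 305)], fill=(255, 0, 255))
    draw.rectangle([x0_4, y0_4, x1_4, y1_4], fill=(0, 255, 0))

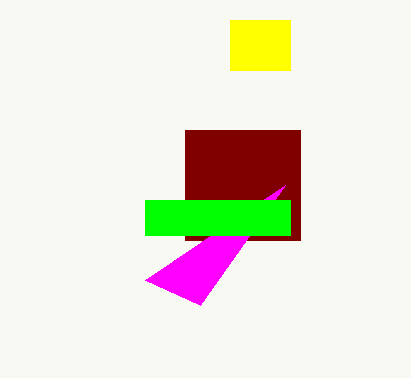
y0_1 = 20
x1_1 = 290
y1_1 = 70
x0_2 = 185
y0_2 = 130
x1_2 = 300
y1_2 = 240
x1_3 = 285
y1_3 = 185
x0_4 = 145
y0_4 = 200
x1_4 = 290
y1_4 = 235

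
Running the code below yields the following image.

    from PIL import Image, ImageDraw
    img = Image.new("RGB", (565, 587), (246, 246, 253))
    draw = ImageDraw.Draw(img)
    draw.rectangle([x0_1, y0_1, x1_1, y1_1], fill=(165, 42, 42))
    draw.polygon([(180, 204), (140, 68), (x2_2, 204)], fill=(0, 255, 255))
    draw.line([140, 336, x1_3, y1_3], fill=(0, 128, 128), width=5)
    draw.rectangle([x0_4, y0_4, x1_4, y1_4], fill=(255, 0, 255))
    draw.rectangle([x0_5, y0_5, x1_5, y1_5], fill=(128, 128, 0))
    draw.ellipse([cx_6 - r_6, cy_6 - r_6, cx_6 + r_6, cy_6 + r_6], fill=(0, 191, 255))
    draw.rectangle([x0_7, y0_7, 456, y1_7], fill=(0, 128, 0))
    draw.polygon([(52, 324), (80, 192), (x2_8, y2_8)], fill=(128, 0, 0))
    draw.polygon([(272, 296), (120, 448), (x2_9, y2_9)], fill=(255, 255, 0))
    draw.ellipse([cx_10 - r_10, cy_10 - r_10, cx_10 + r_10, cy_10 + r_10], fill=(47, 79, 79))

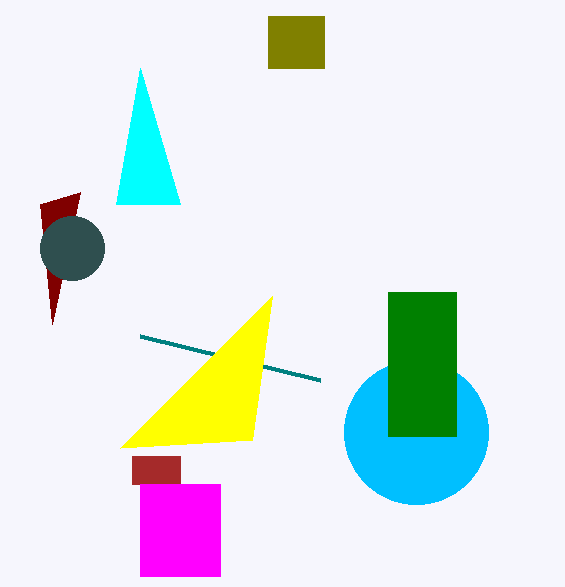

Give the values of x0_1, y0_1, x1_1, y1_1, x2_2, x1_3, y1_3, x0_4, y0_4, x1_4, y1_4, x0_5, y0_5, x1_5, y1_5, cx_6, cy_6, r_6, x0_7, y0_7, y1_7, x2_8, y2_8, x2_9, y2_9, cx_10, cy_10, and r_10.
x0_1 = 132; y0_1 = 456; x1_1 = 180; y1_1 = 484; x2_2 = 116; x1_3 = 320; y1_3 = 380; x0_4 = 140; y0_4 = 484; x1_4 = 220; y1_4 = 576; x0_5 = 268; y0_5 = 16; x1_5 = 324; y1_5 = 68; cx_6 = 416; cy_6 = 432; r_6 = 72; x0_7 = 388; y0_7 = 292; y1_7 = 436; x2_8 = 40; y2_8 = 204; x2_9 = 252; y2_9 = 440; cx_10 = 72; cy_10 = 248; r_10 = 32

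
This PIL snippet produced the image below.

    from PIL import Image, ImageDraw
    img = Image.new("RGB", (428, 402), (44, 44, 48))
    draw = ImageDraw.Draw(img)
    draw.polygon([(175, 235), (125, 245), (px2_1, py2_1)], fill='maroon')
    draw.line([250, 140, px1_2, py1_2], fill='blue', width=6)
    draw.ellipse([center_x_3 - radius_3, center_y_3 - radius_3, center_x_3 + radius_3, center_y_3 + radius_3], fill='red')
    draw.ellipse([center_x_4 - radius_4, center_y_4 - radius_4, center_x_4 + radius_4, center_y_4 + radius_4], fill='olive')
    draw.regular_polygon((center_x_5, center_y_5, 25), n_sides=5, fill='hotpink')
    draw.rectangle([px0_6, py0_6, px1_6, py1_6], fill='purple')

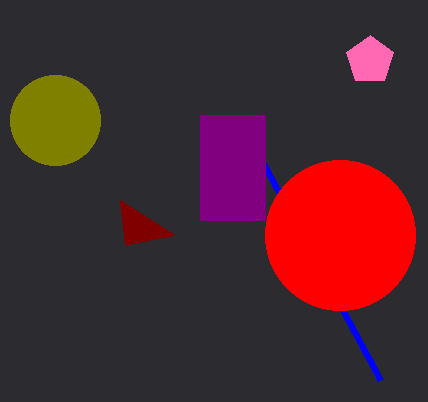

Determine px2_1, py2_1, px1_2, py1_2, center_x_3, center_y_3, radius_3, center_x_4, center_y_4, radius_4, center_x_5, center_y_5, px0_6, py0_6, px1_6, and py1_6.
px2_1 = 120; py2_1 = 200; px1_2 = 380; py1_2 = 380; center_x_3 = 340; center_y_3 = 235; radius_3 = 75; center_x_4 = 55; center_y_4 = 120; radius_4 = 45; center_x_5 = 370; center_y_5 = 60; px0_6 = 200; py0_6 = 115; px1_6 = 265; py1_6 = 220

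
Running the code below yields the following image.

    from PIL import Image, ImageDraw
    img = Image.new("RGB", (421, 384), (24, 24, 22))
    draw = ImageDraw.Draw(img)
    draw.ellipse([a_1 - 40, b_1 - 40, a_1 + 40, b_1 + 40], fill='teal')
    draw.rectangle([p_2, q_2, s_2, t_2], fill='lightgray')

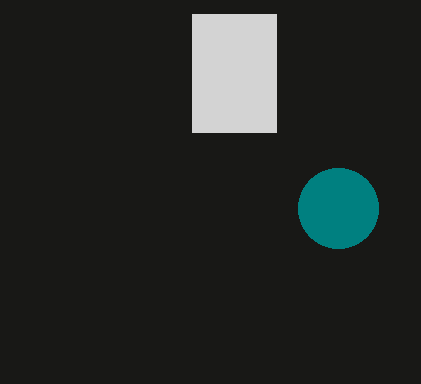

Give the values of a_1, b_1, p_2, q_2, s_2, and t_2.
a_1 = 338
b_1 = 208
p_2 = 192
q_2 = 14
s_2 = 276
t_2 = 132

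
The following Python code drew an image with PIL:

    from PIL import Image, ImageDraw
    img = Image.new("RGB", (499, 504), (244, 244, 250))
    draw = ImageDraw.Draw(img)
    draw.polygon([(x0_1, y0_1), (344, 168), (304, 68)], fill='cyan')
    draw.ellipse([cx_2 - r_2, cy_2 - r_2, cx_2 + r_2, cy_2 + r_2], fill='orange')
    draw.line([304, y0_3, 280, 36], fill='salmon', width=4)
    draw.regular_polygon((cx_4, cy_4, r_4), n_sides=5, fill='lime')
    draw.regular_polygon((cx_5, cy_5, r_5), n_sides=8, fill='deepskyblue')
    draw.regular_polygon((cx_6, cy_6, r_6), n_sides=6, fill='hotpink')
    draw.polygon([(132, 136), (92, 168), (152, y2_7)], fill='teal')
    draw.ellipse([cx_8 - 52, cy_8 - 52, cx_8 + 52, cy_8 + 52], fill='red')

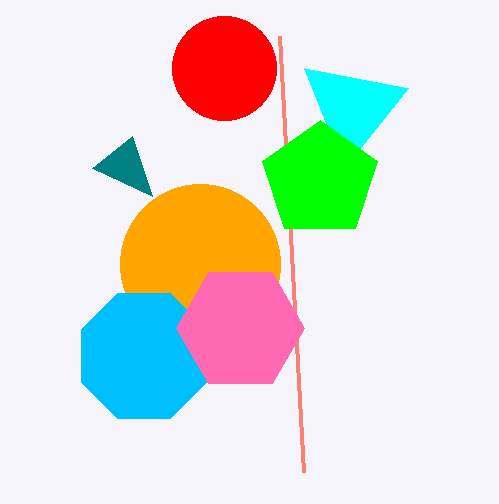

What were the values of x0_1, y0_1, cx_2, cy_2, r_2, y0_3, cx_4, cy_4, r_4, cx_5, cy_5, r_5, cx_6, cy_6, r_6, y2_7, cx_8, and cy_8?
x0_1 = 408; y0_1 = 88; cx_2 = 200; cy_2 = 264; r_2 = 80; y0_3 = 472; cx_4 = 320; cy_4 = 180; r_4 = 60; cx_5 = 144; cy_5 = 356; r_5 = 68; cx_6 = 240; cy_6 = 328; r_6 = 64; y2_7 = 196; cx_8 = 224; cy_8 = 68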